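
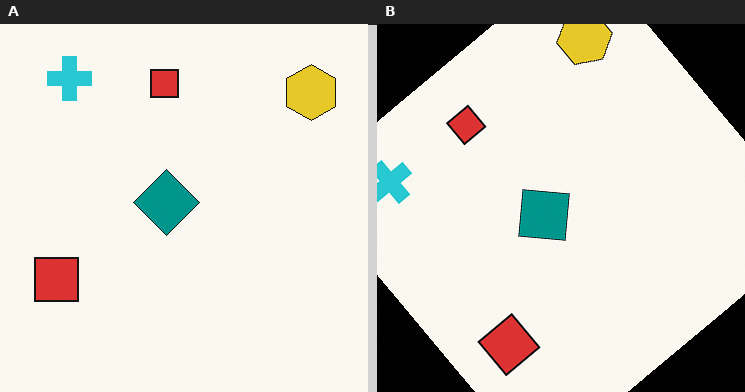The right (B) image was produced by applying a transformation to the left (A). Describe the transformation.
Rotated counter-clockwise by a large amount — several tens of degrees.

Every shape is tilted by the same angle and the image corners show triangular fill wedges — a whole-image rotation by a non-right angle.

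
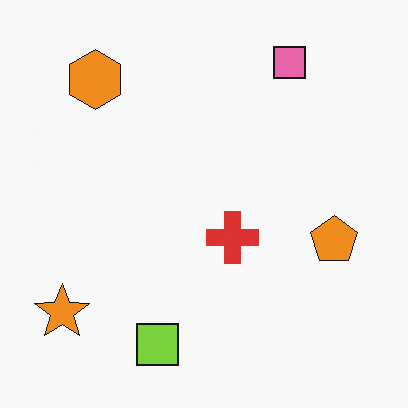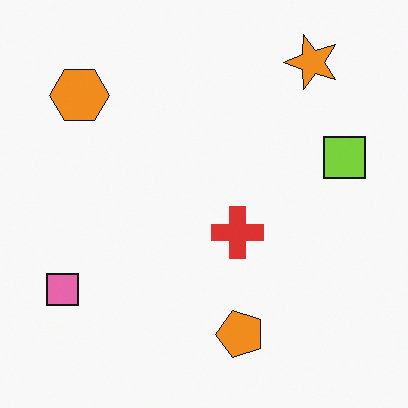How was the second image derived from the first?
It was transposed (reflected across the top-left ↔ bottom-right diagonal).

Shapes have swapped their row and column positions — what was in the top-right is now in the bottom-left — a diagonal reflection.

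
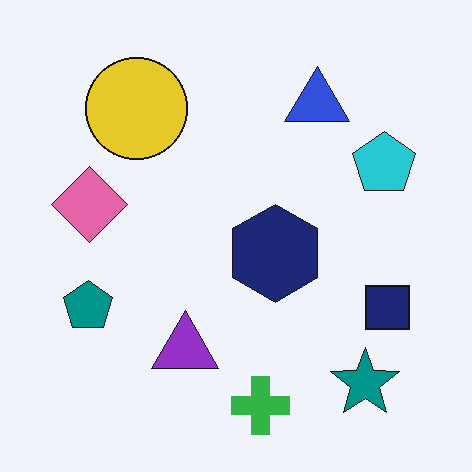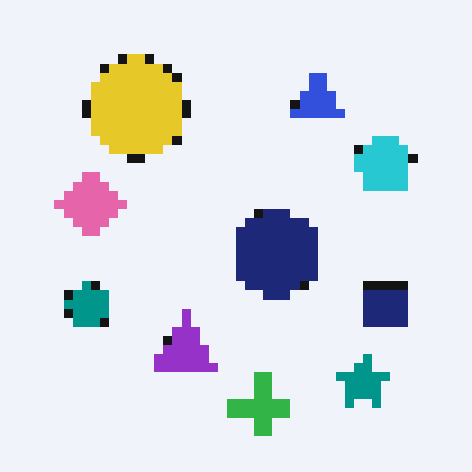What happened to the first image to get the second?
The image was coarsely pixelated.

Shapes are reduced to large square blocks; fine edges and outlines are lost — a downscale-then-upscale (mosaic) effect.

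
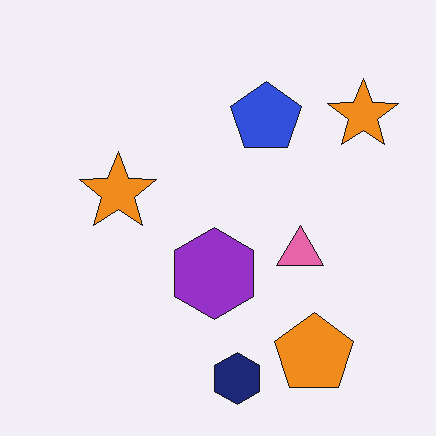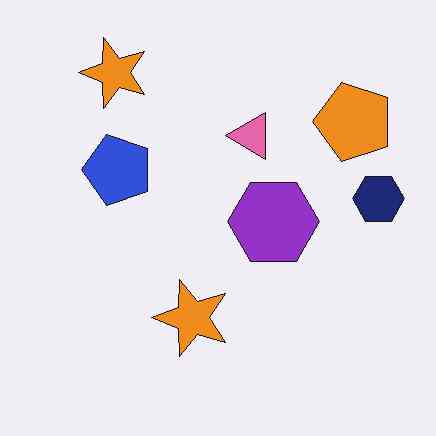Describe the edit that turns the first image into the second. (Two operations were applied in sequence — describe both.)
Rotated 90° counter-clockwise, then JPEG-compressed with visible artifacts.

The orange pentagon sits in the bottom-right of the first image and the top-right of the second — consistent with a whole-image 90° counter-clockwise rotation. Blocky 8×8 compression artifacts appear around shape edges and the flat background shows ringing — characteristic JPEG degradation.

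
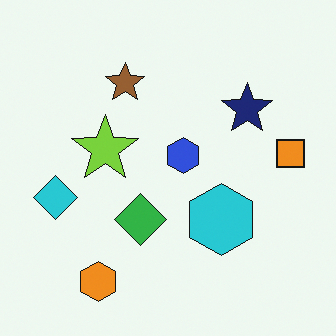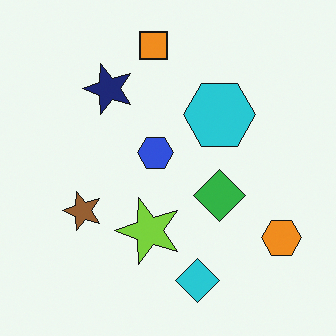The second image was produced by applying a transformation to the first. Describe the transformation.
It was rotated 90° counter-clockwise.

The orange hexagon sits in the bottom-left of the first image and the bottom-right of the second — consistent with a whole-image 90° counter-clockwise rotation.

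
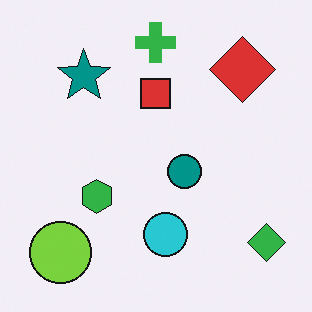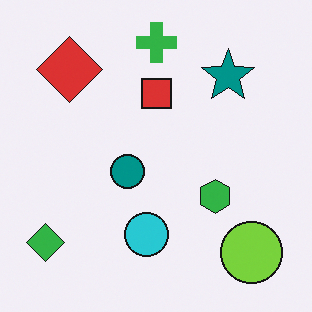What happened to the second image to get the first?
The image was flipped horizontally (left ↔ right).

The green diamond is in the bottom-left of the second image and the bottom-right of the first — shapes on opposite sides of the vertical midline have swapped in a mirror flip.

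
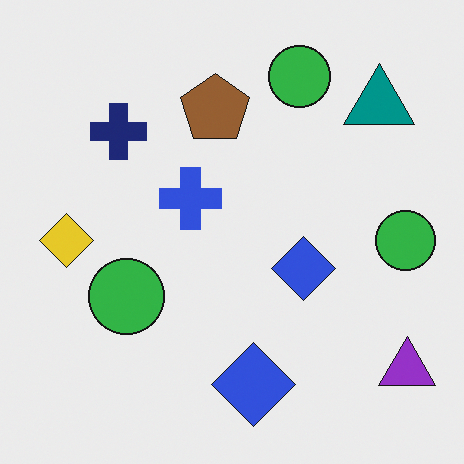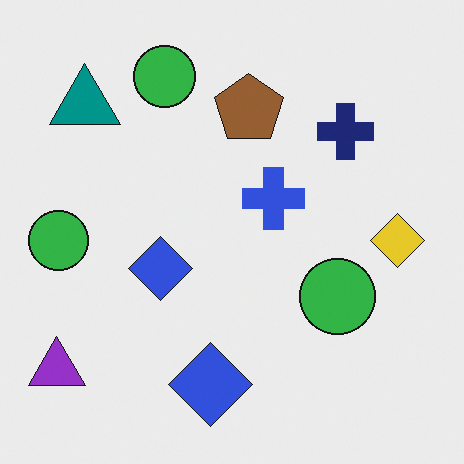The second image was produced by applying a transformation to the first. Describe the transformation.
The image was flipped horizontally (left ↔ right).

The purple triangle is in the bottom-right of the first image and the bottom-left of the second — shapes on opposite sides of the vertical midline have swapped in a mirror flip.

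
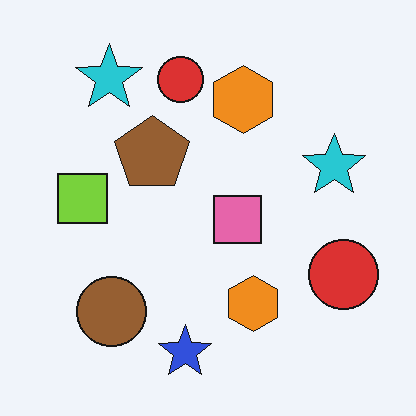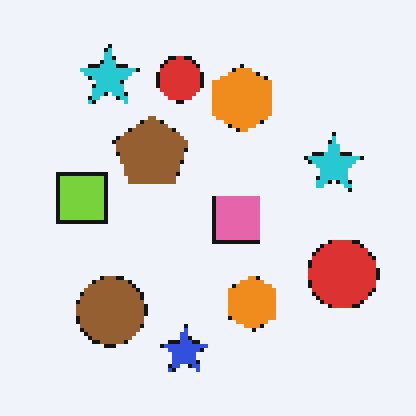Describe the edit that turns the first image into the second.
This is the original image mildly pixelated.

Shapes are reduced to large square blocks; fine edges and outlines are lost — a downscale-then-upscale (mosaic) effect.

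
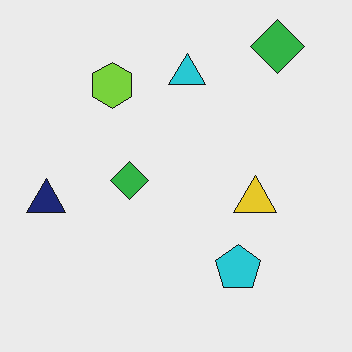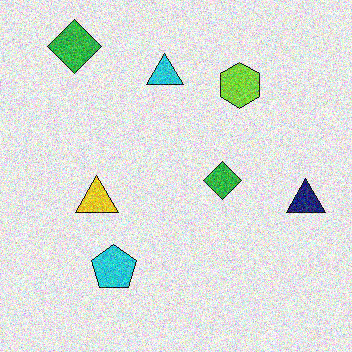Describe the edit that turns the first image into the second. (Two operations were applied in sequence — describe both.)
The second image is the first flipped horizontally (left ↔ right), then degraded with heavy additive noise.

The navy triangle is in the left of the first image and the right of the second — shapes on opposite sides of the vertical midline have swapped in a mirror flip. Random speckle covers the whole image, including the flat background.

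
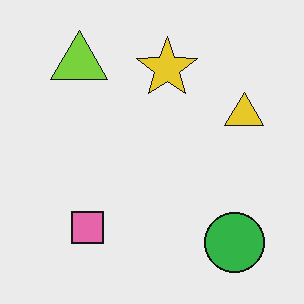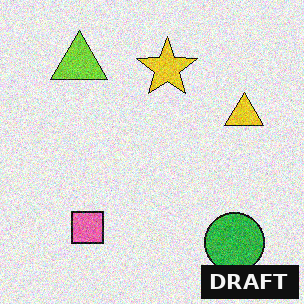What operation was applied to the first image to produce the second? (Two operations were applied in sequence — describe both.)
The image was degraded with visible gaussian noise, then watermarked with the text "DRAFT" in the lower-right corner.

Random speckle covers the whole image, including the flat background. A dark label reading "DRAFT" appears in the lower-right corner.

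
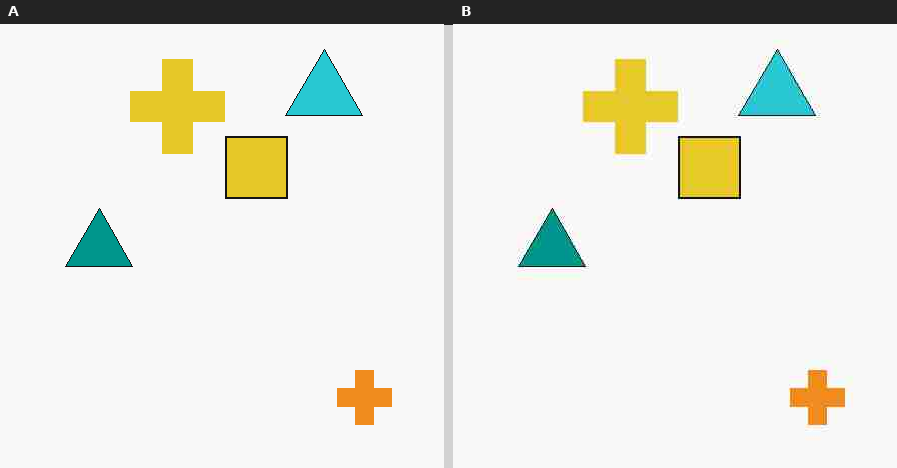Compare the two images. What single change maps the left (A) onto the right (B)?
The right (B) image is the left (A) heavily JPEG-compressed with obvious blocking artifacts.

Blocky 8×8 compression artifacts appear around shape edges and the flat background shows ringing — characteristic JPEG degradation.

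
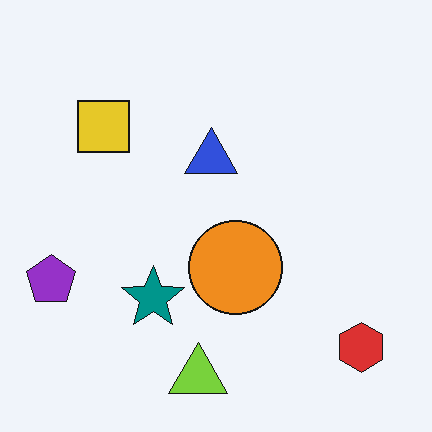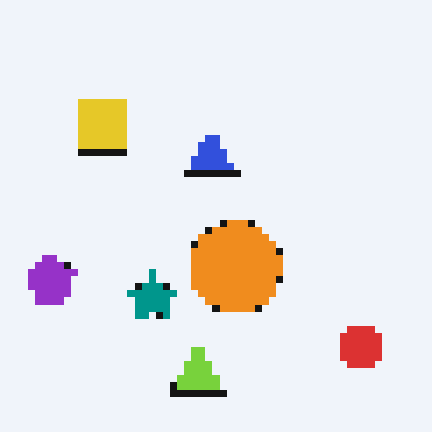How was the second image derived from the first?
The transformation is: moderately pixelated.

Shapes are reduced to large square blocks; fine edges and outlines are lost — a downscale-then-upscale (mosaic) effect.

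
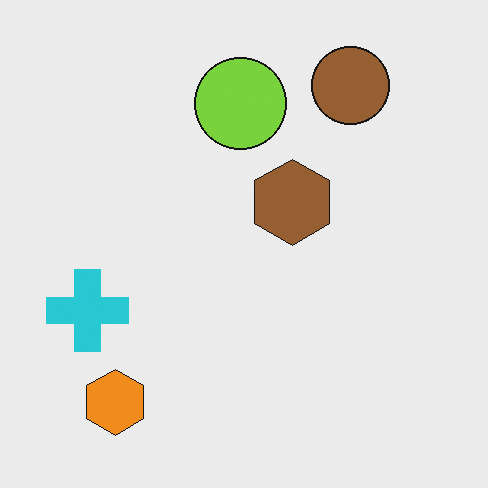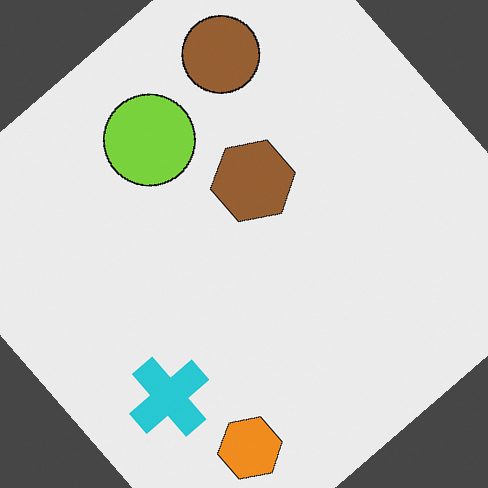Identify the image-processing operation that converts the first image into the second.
Rotated counter-clockwise by a large amount — several tens of degrees.

Every shape is tilted by the same angle and the image corners show triangular fill wedges — a whole-image rotation by a non-right angle.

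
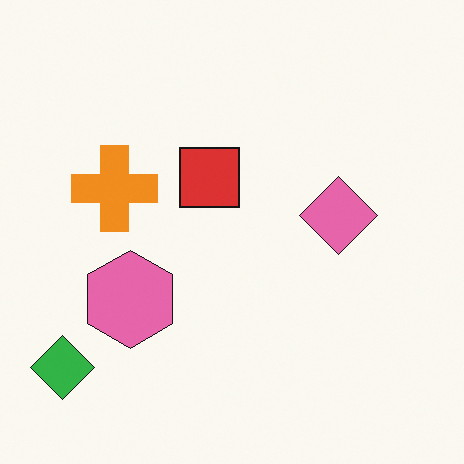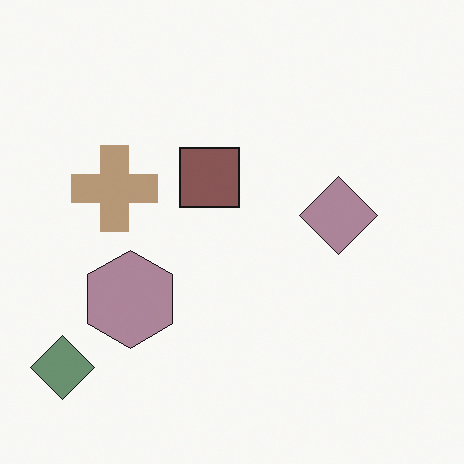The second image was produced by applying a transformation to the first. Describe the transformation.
It was made much more muted (saturation change).

All colors are more muted and greyish — a global saturation change.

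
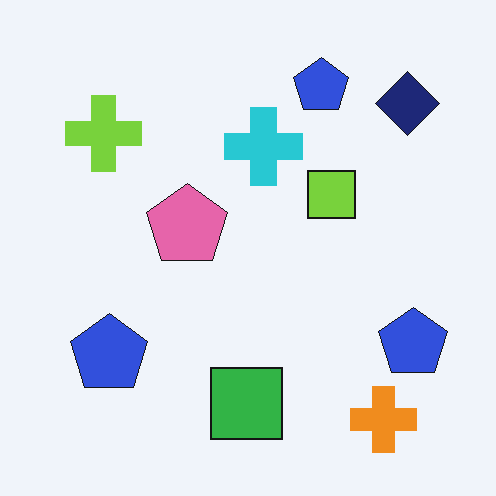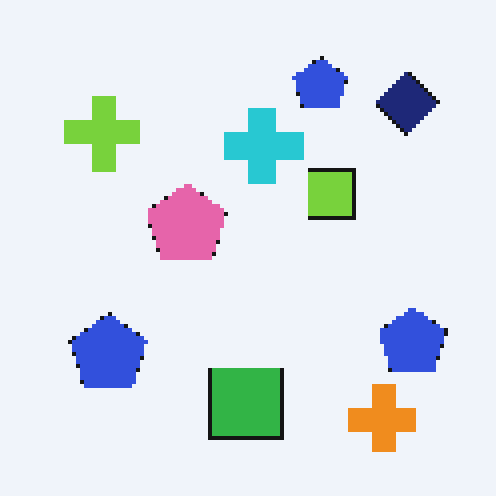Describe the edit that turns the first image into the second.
Mildly pixelated.

Shapes are reduced to large square blocks; fine edges and outlines are lost — a downscale-then-upscale (mosaic) effect.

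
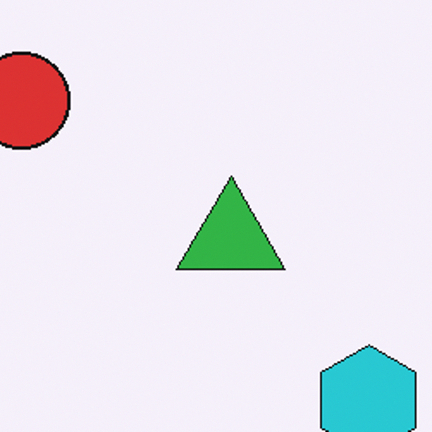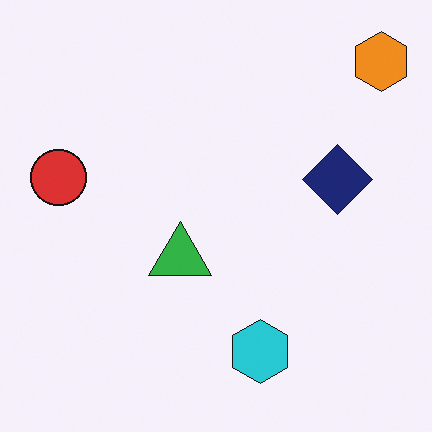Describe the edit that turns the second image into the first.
Cropped to a noticeably smaller region and rescaled.

The visible shapes are larger and the field of view is narrower; shapes near the original edges may be partly or wholly outside the frame — a crop-and-rescale.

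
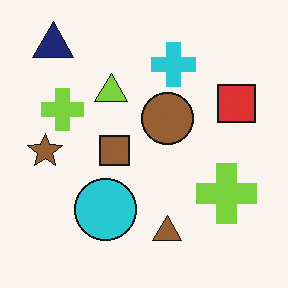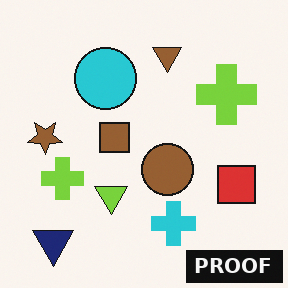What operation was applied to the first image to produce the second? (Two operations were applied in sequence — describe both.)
Flipped vertically (top ↔ bottom), then watermarked with the text "PROOF" in the lower-right corner.

The navy triangle is in the top-left of the first image and the bottom-left of the second — shapes on opposite sides of the horizontal midline have swapped in a mirror flip. A dark label reading "PROOF" appears in the lower-right corner.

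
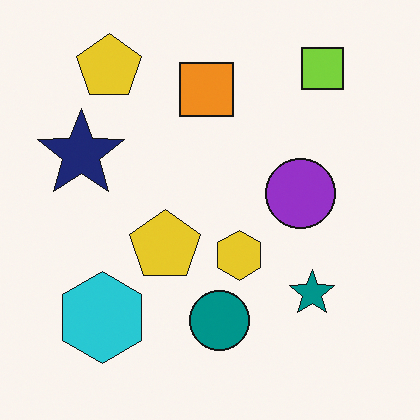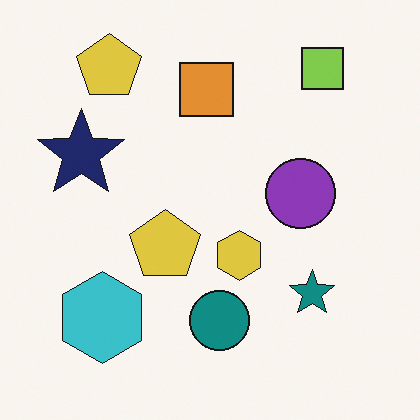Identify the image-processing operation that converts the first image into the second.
The second image is the first slightly desaturated.

All colors are more muted and greyish — a global saturation change.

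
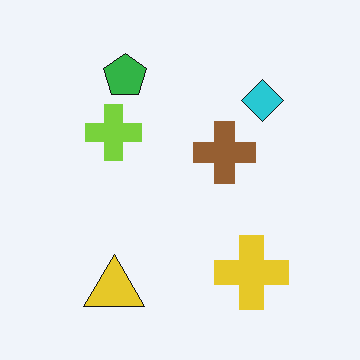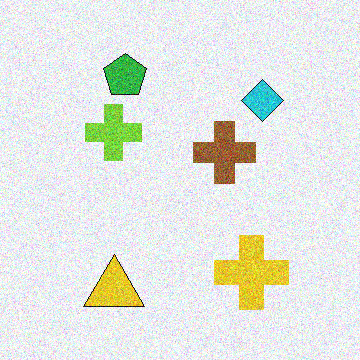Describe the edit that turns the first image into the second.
It was degraded with visible gaussian noise.

Random speckle covers the whole image, including the flat background.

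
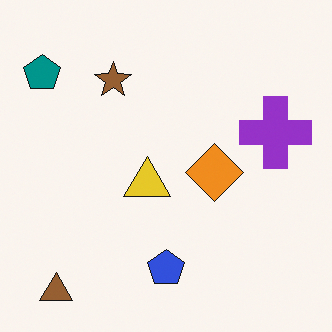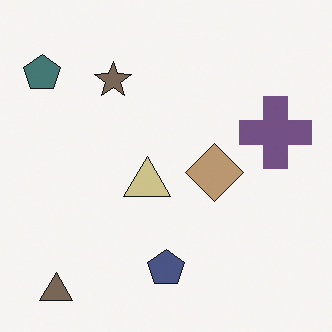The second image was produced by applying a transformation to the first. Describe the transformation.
It was made much more muted (saturation change).

All colors are more muted and greyish — a global saturation change.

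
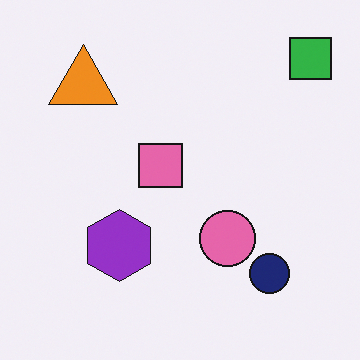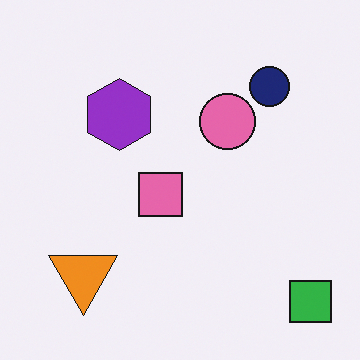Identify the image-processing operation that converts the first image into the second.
Flipped vertically (top ↔ bottom).

The green square is in the top-right of the first image and the bottom-right of the second — shapes on opposite sides of the horizontal midline have swapped in a mirror flip.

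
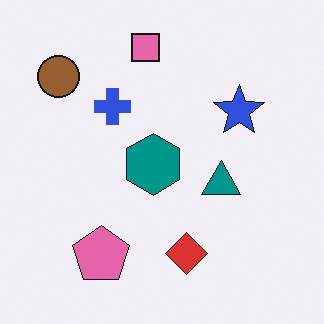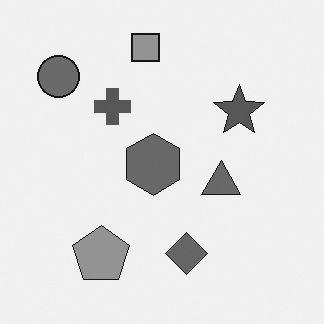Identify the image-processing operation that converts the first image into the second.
It was converted to grayscale.

All color is removed — every shape is now a shade of grey.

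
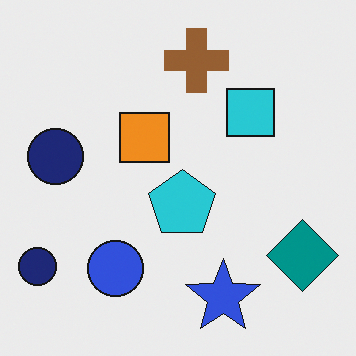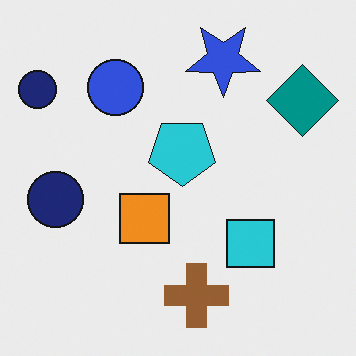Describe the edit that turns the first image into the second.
The second image is the first flipped vertically (top ↔ bottom).

The blue star is in the bottom of the first image and the top of the second — shapes on opposite sides of the horizontal midline have swapped in a mirror flip.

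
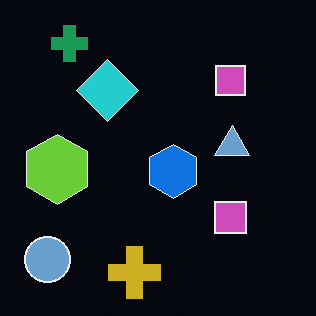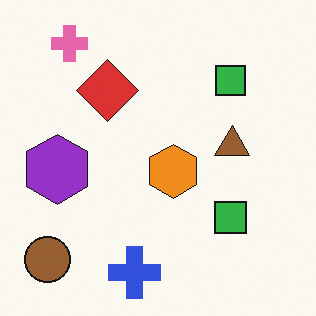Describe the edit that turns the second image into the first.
The first image is the second color-inverted (negative).

The light background has become dark and every shape's color is its complement — a photographic negative.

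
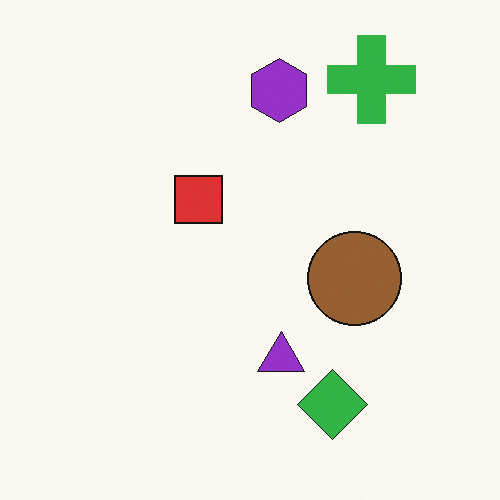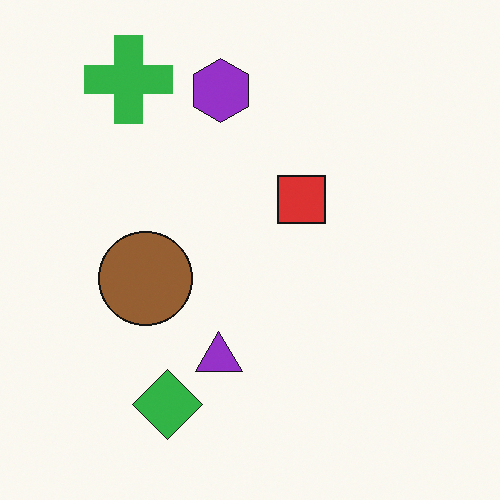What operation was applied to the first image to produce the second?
Flipped horizontally (left ↔ right).

The green cross is in the top-right of the first image and the top-left of the second — shapes on opposite sides of the vertical midline have swapped in a mirror flip.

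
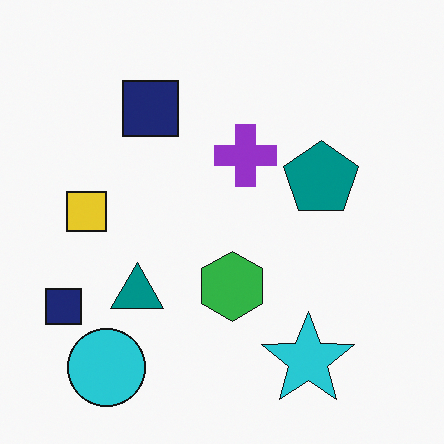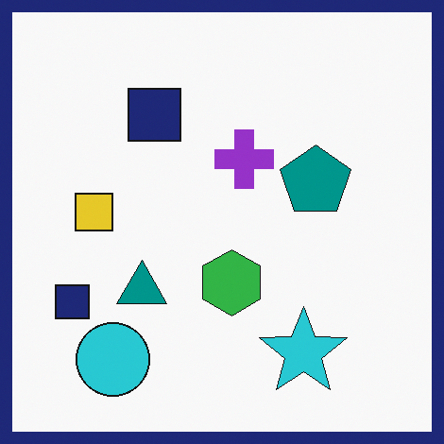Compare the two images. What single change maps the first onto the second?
Framed with a navy border.

A solid navy frame runs around the edge of the second image, with the content slightly shrunk inside it.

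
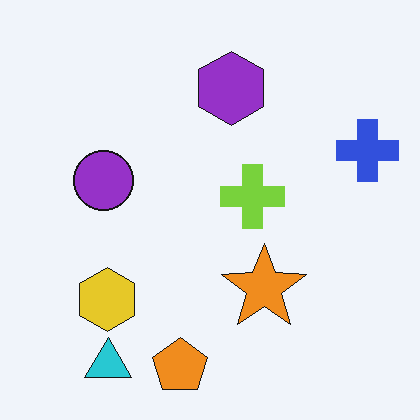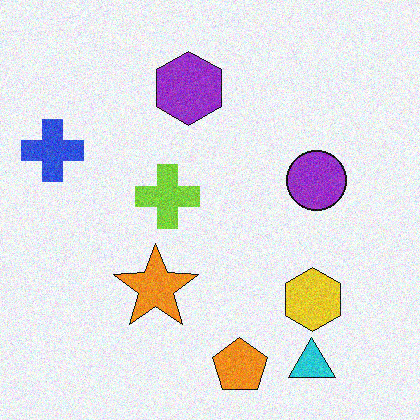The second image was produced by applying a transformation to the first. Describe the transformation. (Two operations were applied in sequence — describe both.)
It was flipped horizontally (left ↔ right), then degraded with visible gaussian noise.

The blue cross is in the right of the first image and the left of the second — shapes on opposite sides of the vertical midline have swapped in a mirror flip. Random speckle covers the whole image, including the flat background.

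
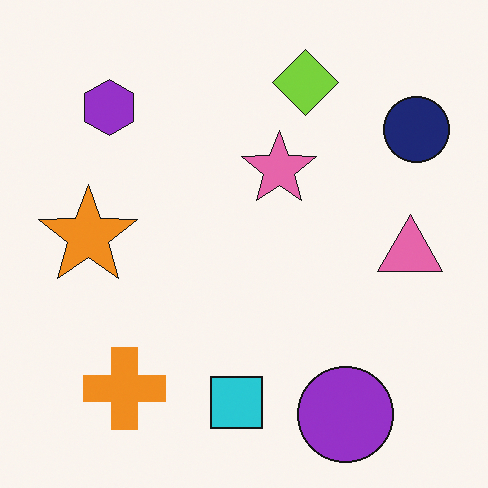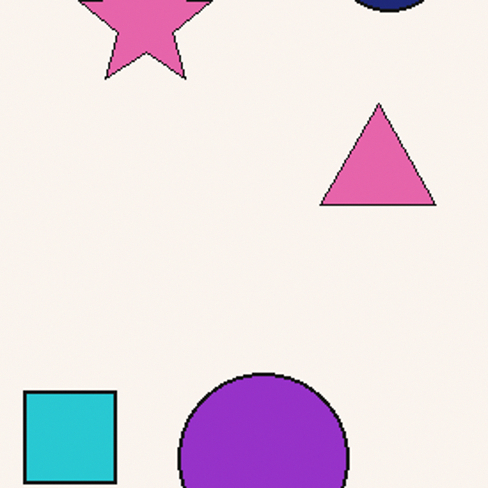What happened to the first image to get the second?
The second image is the first cropped tightly and scaled back up.

The visible shapes are larger and the field of view is narrower; shapes near the original edges may be partly or wholly outside the frame — a crop-and-rescale.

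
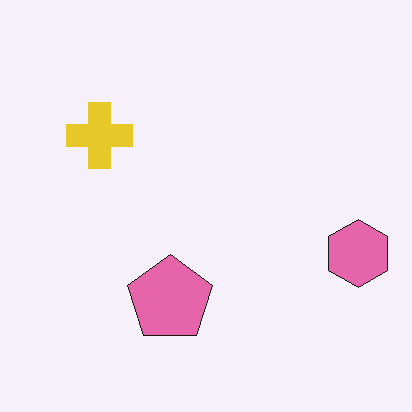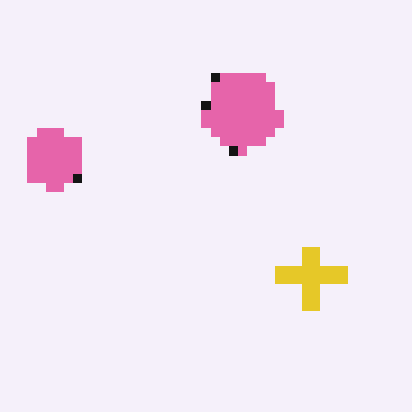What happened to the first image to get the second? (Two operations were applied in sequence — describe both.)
Rotated 180°, then coarsely pixelated.

The pink hexagon sits in the right of the first image and the left of the second — consistent with a whole-image 180° rotation. Shapes are reduced to large square blocks; fine edges and outlines are lost — a downscale-then-upscale (mosaic) effect.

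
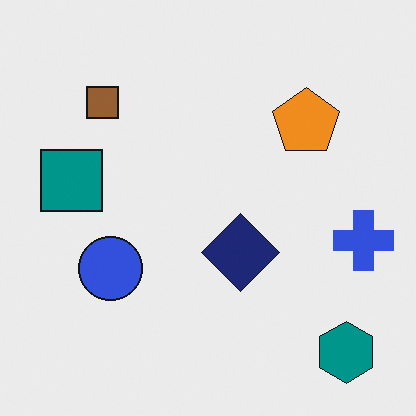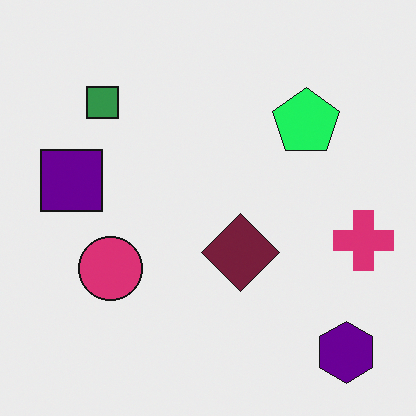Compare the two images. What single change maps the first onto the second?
The second image is the first hue-shifted through roughly a third of the color wheel.

Every shape's color has rotated by the same amount around the hue wheel — a uniform hue shift.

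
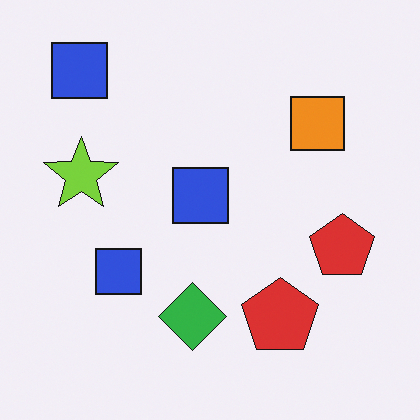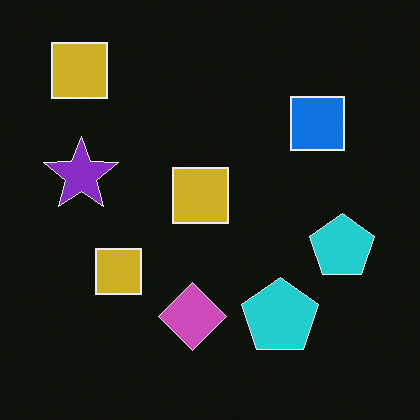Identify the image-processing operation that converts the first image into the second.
The second image is the first color-inverted (negative).

The light background has become dark and every shape's color is its complement — a photographic negative.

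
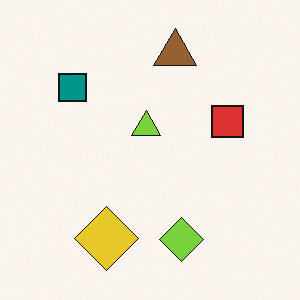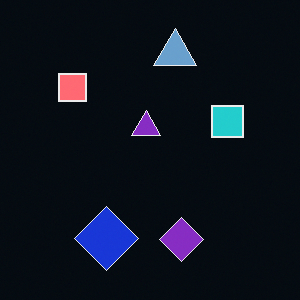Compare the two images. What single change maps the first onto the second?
It was color-inverted (negative).

The light background has become dark and every shape's color is its complement — a photographic negative.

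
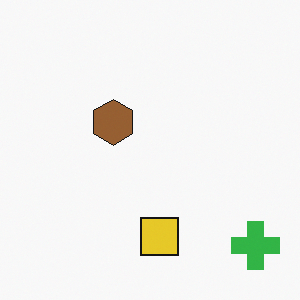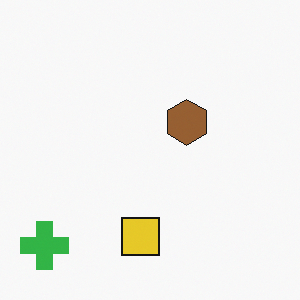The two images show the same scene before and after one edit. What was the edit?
The second image is the first flipped horizontally (left ↔ right).

The green cross is in the bottom-right of the first image and the bottom-left of the second — shapes on opposite sides of the vertical midline have swapped in a mirror flip.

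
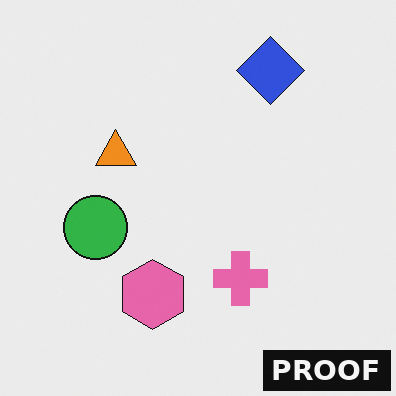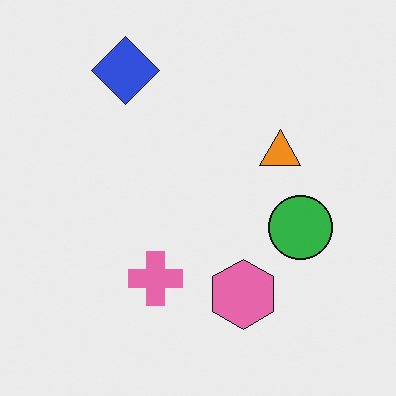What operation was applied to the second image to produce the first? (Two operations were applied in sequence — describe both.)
It was flipped horizontally (left ↔ right), then watermarked with the text "PROOF" in the lower-right corner.

The green circle is in the right of the second image and the left of the first — shapes on opposite sides of the vertical midline have swapped in a mirror flip. A dark label reading "PROOF" appears in the lower-right corner.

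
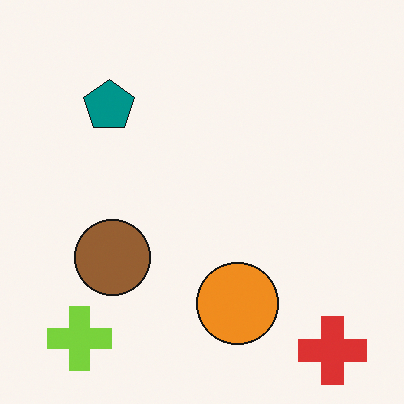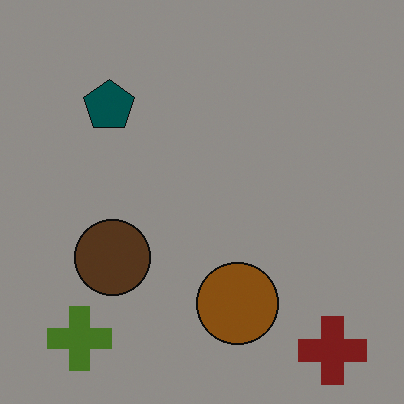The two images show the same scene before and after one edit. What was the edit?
The transformation is: noticeably darkened.

Every pixel — background and shapes alike — is uniformly darkened.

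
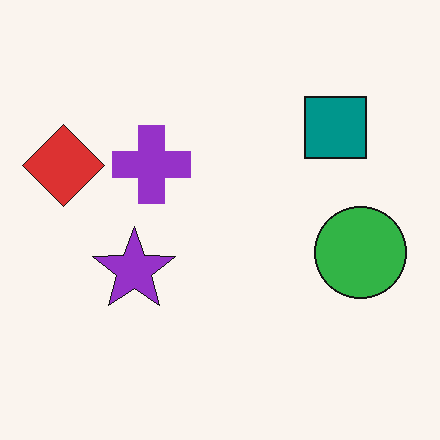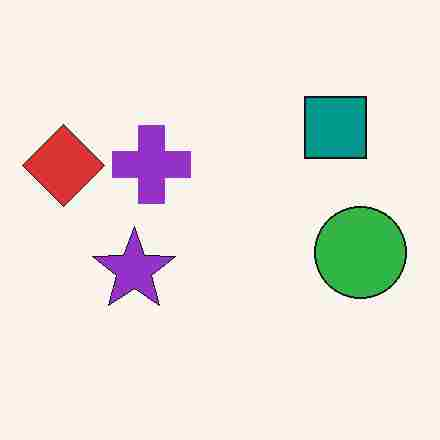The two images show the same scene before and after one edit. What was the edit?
The image was degraded with heavy JPEG compression.

Blocky 8×8 compression artifacts appear around shape edges and the flat background shows ringing — characteristic JPEG degradation.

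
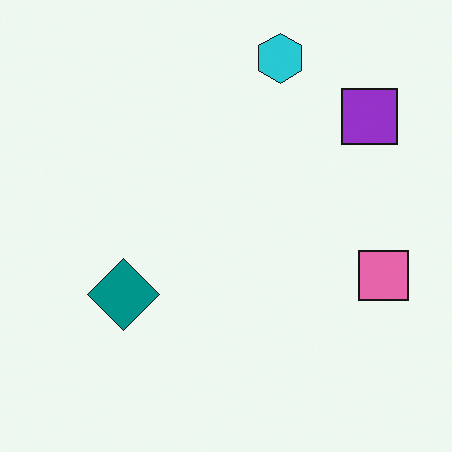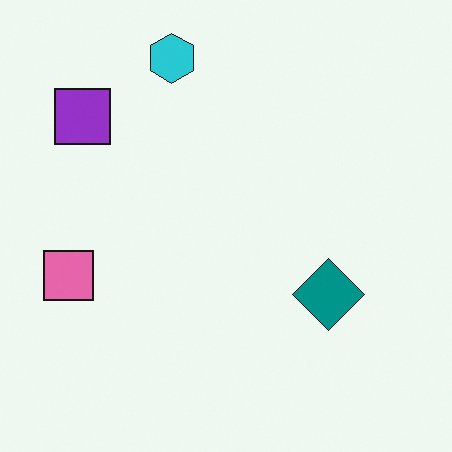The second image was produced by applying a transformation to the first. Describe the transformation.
Flipped horizontally (left ↔ right).

The pink square is in the right of the first image and the left of the second — shapes on opposite sides of the vertical midline have swapped in a mirror flip.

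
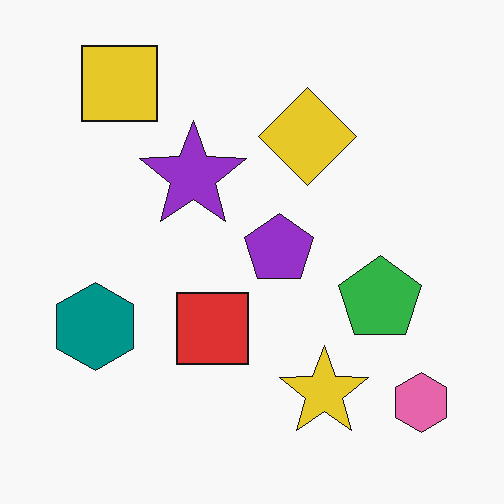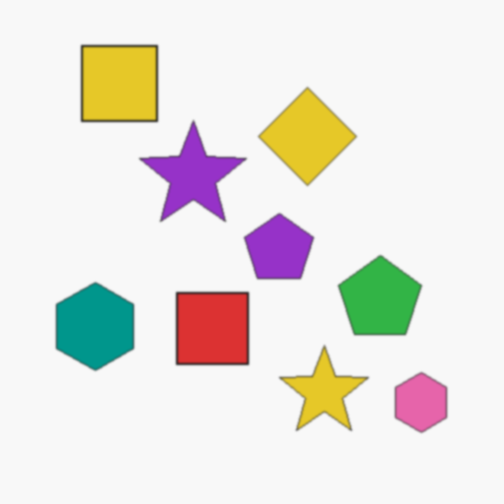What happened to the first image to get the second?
This is the original image lightly blurred.

Shape edges and outlines are uniformly softened across the whole image.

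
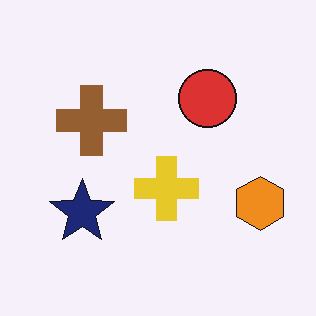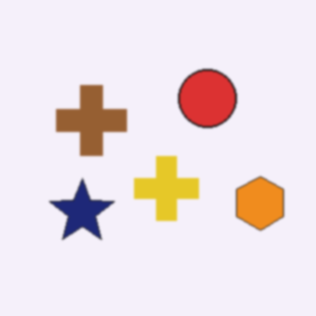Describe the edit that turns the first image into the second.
This is the original image slightly softened.

Shape edges and outlines are uniformly softened across the whole image.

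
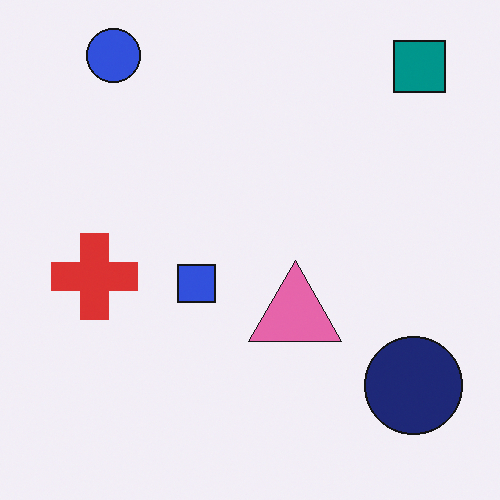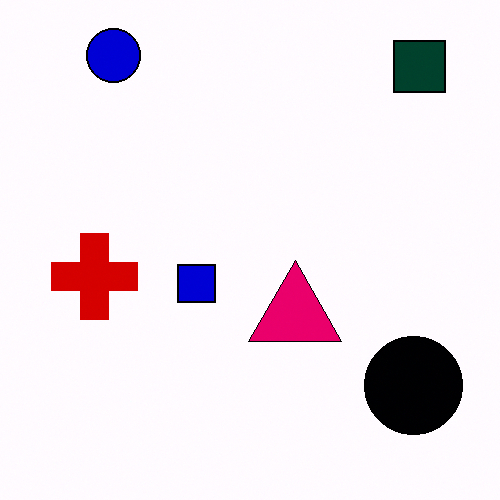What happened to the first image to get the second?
The image was boosted in contrast.

Tones are pushed away from mid-grey across the whole image — a global contrast change.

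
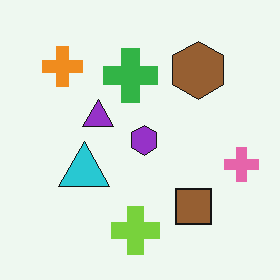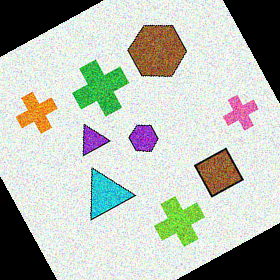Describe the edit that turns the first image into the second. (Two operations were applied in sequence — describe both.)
This is the original image degraded with moderate additive noise, then rotated counter-clockwise by a clearly visible amount.

Random speckle covers the whole image, including the flat background. Every shape is tilted by the same angle and the image corners show triangular fill wedges — a whole-image rotation by a non-right angle.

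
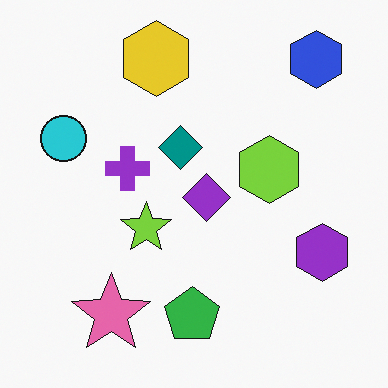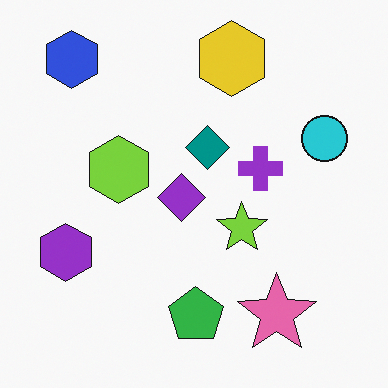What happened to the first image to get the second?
The image was flipped horizontally (left ↔ right).

The cyan circle is in the left of the first image and the right of the second — shapes on opposite sides of the vertical midline have swapped in a mirror flip.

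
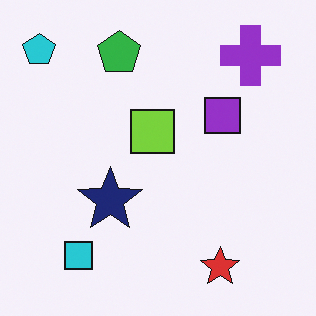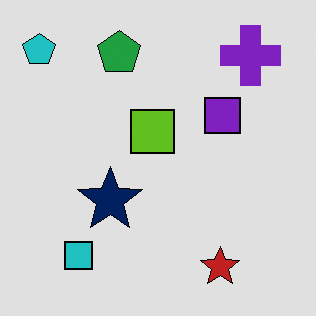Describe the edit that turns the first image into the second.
Moderately posterized.

Each flat color has snapped to a coarser quantized level — most visibly, the near-white background has dropped to a flat grey.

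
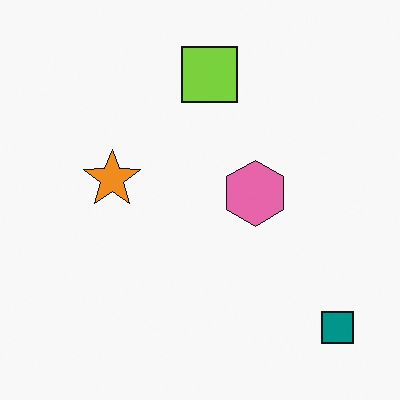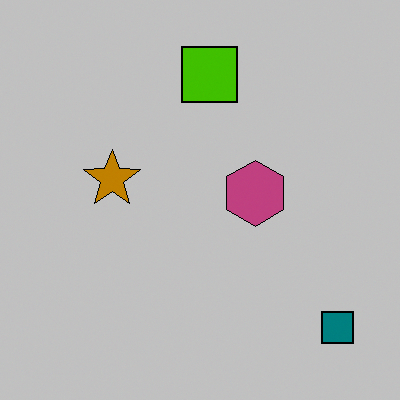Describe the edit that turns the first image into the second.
The second image is the first aggressively posterized.

Each flat color has snapped to a coarser quantized level — most visibly, the near-white background has dropped to a flat grey.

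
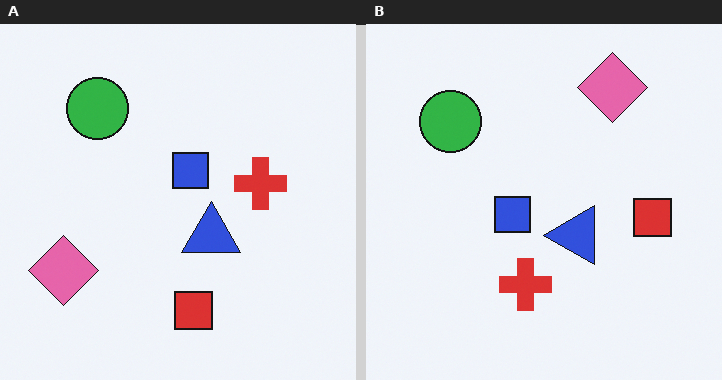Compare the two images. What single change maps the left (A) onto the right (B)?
Transposed (reflected across the top-left ↔ bottom-right diagonal).

Shapes have swapped their row and column positions — what was in the top-right is now in the bottom-left — a diagonal reflection.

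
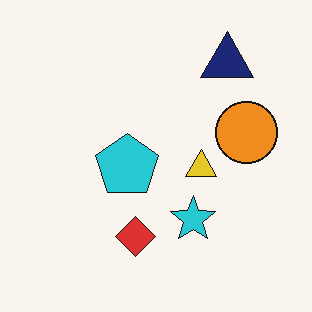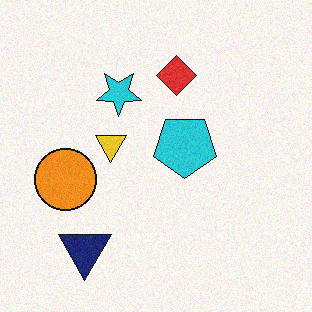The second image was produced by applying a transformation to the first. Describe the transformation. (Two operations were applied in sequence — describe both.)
It was rotated 180°, then degraded with light additive noise.

The navy triangle sits in the top-right of the first image and the bottom-left of the second — consistent with a whole-image 180° rotation. Random speckle covers the whole image, including the flat background.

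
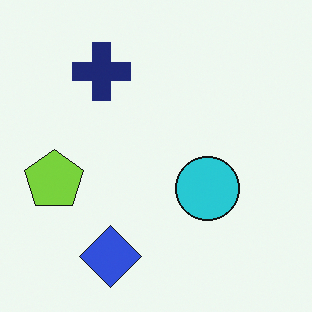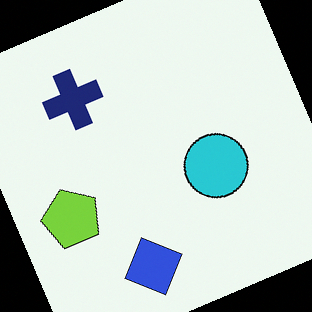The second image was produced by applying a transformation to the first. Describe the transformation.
The second image is the first rotated counter-clockwise by a clearly visible amount.

Every shape is tilted by the same angle and the image corners show triangular fill wedges — a whole-image rotation by a non-right angle.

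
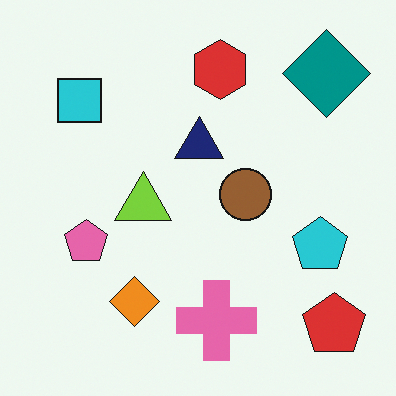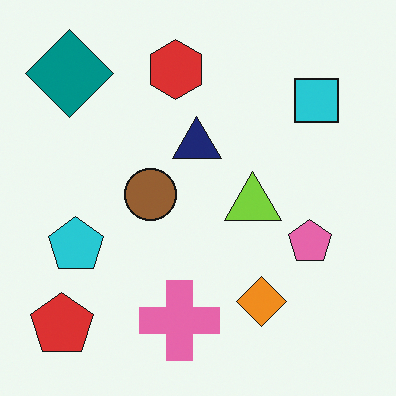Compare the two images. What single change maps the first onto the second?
The image was flipped horizontally (left ↔ right).

The red pentagon is in the bottom-right of the first image and the bottom-left of the second — shapes on opposite sides of the vertical midline have swapped in a mirror flip.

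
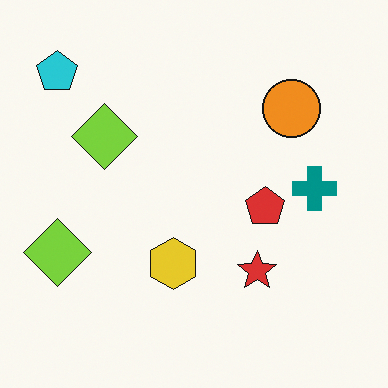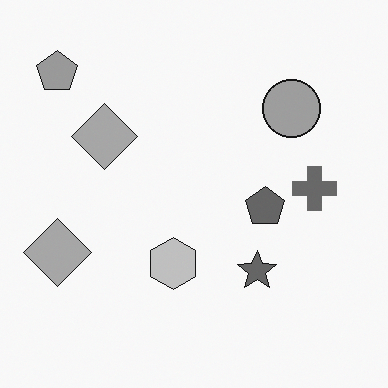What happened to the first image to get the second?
The transformation is: converted to grayscale.

All color is removed — every shape is now a shade of grey.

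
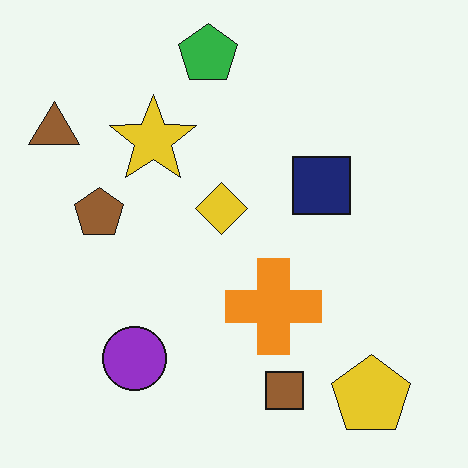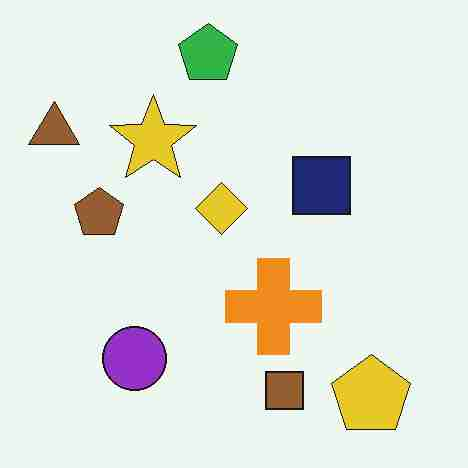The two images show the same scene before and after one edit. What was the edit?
The second image is the first degraded with heavy JPEG compression.

Blocky 8×8 compression artifacts appear around shape edges and the flat background shows ringing — characteristic JPEG degradation.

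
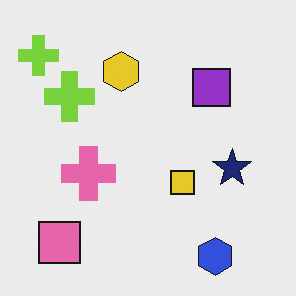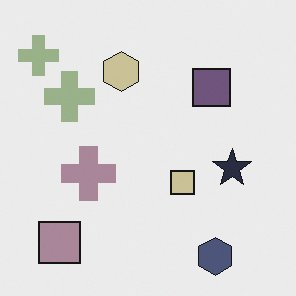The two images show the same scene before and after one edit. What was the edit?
Heavily desaturated.

All colors are more muted and greyish — a global saturation change.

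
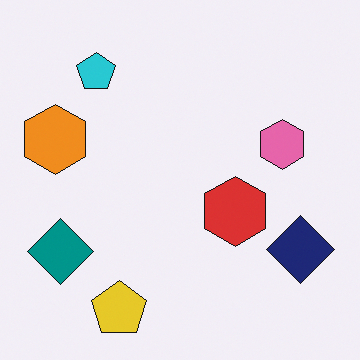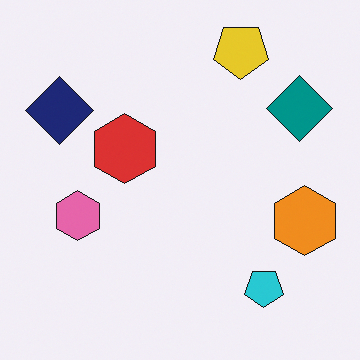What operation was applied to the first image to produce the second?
The second image is the first rotated 180°.

The yellow pentagon sits in the bottom-left of the first image and the top of the second — consistent with a whole-image 180° rotation.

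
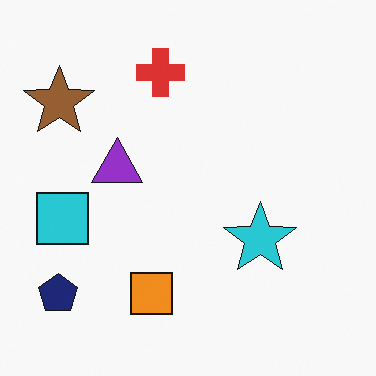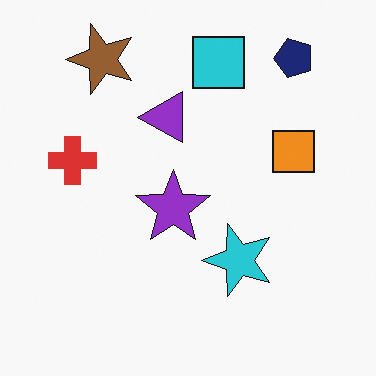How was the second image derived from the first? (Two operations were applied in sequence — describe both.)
This is the original image transposed (reflected across the top-left ↔ bottom-right diagonal), then overlaid with an additional purple star.

Shapes have swapped their row and column positions — what was in the top-right is now in the bottom-left — a diagonal reflection. A purple star appears in the second image that is absent from the first.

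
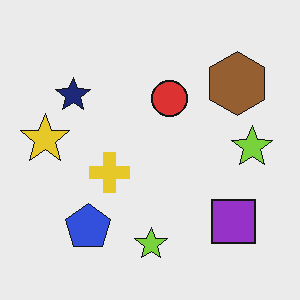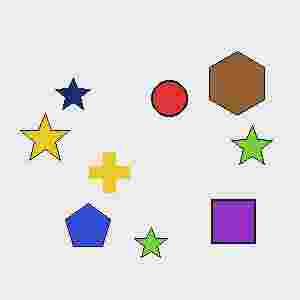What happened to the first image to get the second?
The second image is the first degraded with heavy JPEG compression.

Blocky 8×8 compression artifacts appear around shape edges and the flat background shows ringing — characteristic JPEG degradation.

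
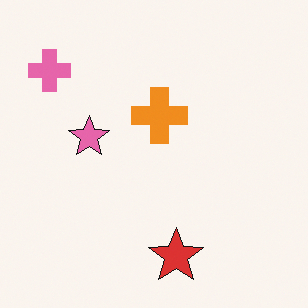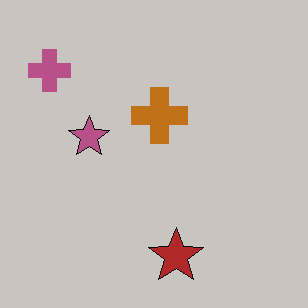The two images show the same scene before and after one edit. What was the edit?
The second image is the first darkened a little.

Every pixel — background and shapes alike — is uniformly darkened.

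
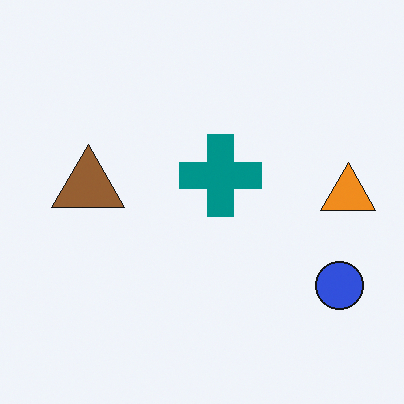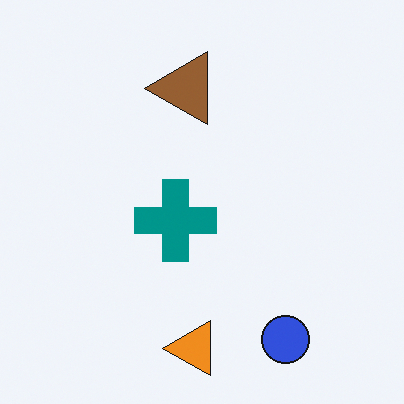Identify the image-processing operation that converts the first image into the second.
This is the original image transposed (reflected across the top-left ↔ bottom-right diagonal).

Shapes have swapped their row and column positions — what was in the top-right is now in the bottom-left — a diagonal reflection.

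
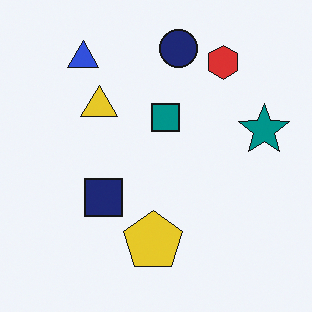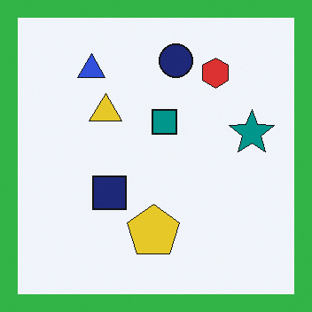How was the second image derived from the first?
Framed with a green border.

A solid green frame runs around the edge of the second image, with the content slightly shrunk inside it.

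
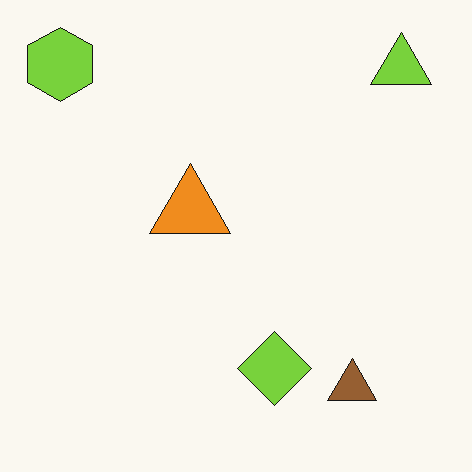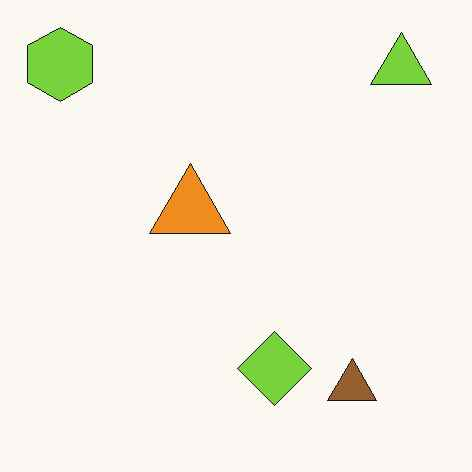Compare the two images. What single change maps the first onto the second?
The second image is the first given moderate JPEG compression.

Blocky 8×8 compression artifacts appear around shape edges and the flat background shows ringing — characteristic JPEG degradation.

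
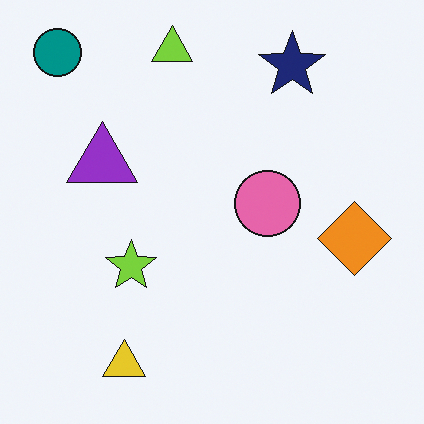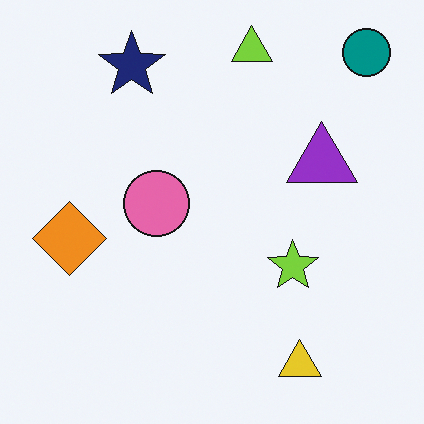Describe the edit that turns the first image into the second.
It was flipped horizontally (left ↔ right).

The teal circle is in the top-left of the first image and the top-right of the second — shapes on opposite sides of the vertical midline have swapped in a mirror flip.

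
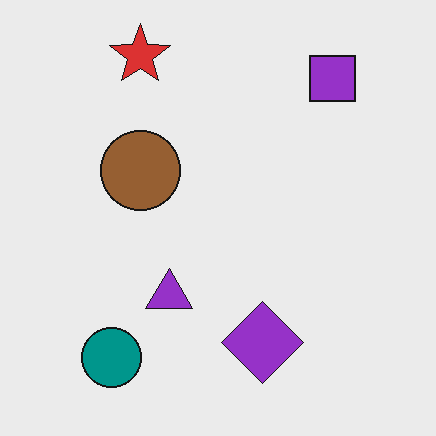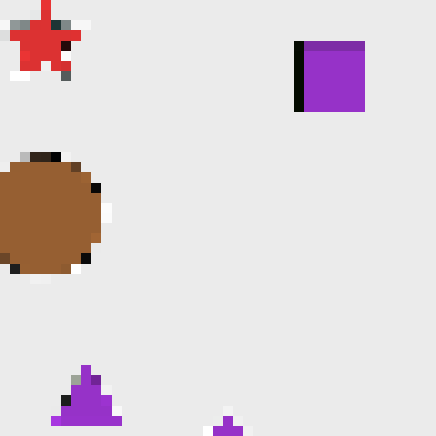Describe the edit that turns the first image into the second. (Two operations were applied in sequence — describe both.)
Cropped slightly and scaled back up, then coarsely pixelated.

The visible shapes are larger and the field of view is narrower; shapes near the original edges may be partly or wholly outside the frame — a crop-and-rescale. Shapes are reduced to large square blocks; fine edges and outlines are lost — a downscale-then-upscale (mosaic) effect.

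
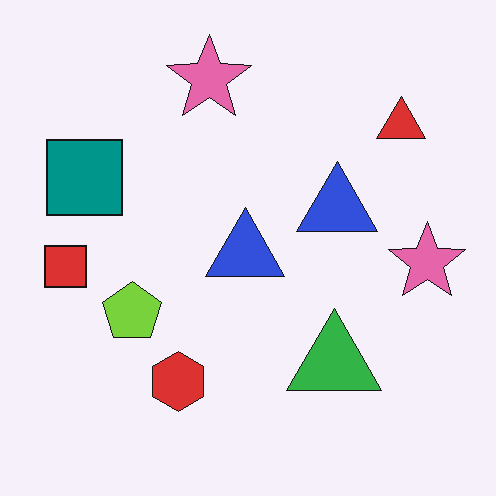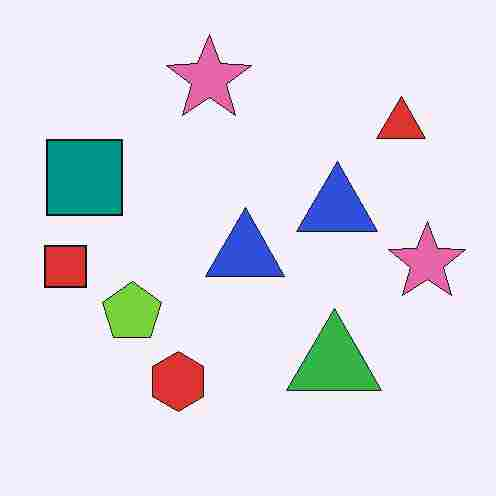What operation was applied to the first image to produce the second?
Heavily JPEG-compressed with obvious blocking artifacts.

Blocky 8×8 compression artifacts appear around shape edges and the flat background shows ringing — characteristic JPEG degradation.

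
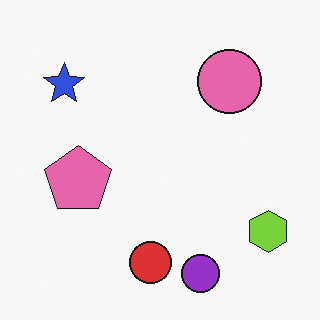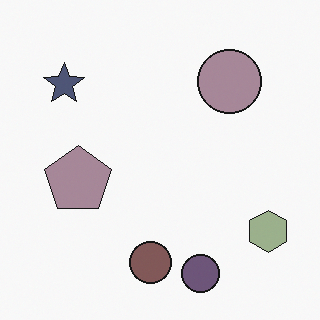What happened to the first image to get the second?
The second image is the first made much more muted (saturation change).

All colors are more muted and greyish — a global saturation change.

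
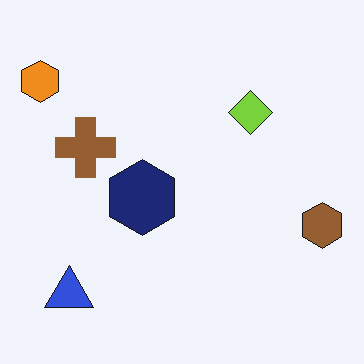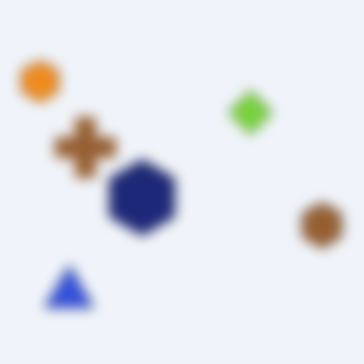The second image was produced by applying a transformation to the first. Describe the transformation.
The image was heavily blurred.

Shape edges and outlines are uniformly softened across the whole image.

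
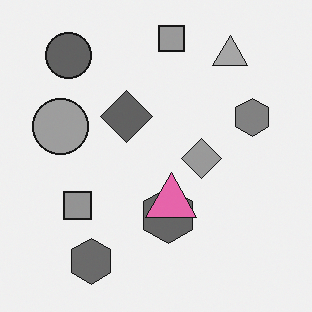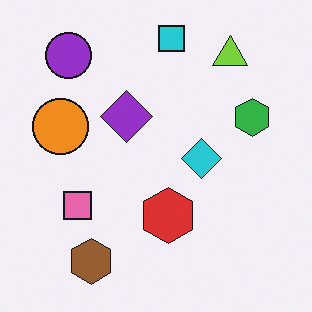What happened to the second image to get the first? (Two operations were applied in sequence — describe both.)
The transformation is: converted to grayscale, then overlaid with an additional pink triangle.

All color is removed — every shape is now a shade of grey. A pink triangle appears in the first image that is absent from the second.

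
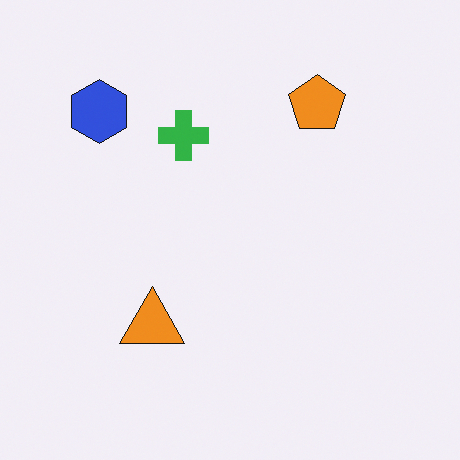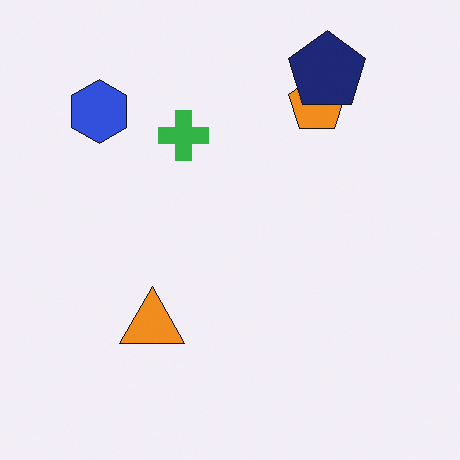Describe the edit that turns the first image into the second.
It was overlaid with an additional navy pentagon.

A navy pentagon appears in the second image that is absent from the first.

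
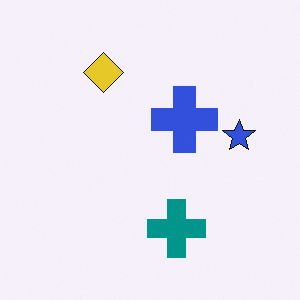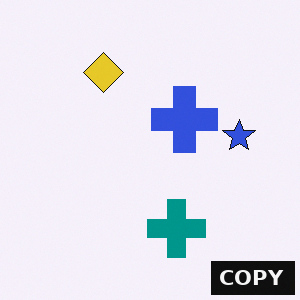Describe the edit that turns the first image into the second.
The second image is the first watermarked with the text "COPY" in the lower-right corner.

A dark label reading "COPY" appears in the lower-right corner.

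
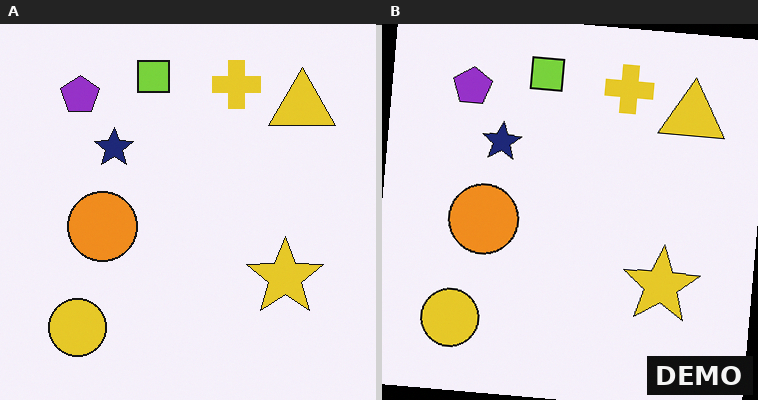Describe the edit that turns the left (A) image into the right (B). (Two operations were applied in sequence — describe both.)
This is the original image rotated clockwise by a few degrees, then watermarked with the text "DEMO" in the lower-right corner.

Every shape is tilted by the same angle and the image corners show triangular fill wedges — a whole-image rotation by a non-right angle. A dark label reading "DEMO" appears in the lower-right corner.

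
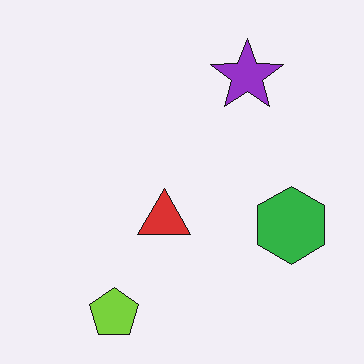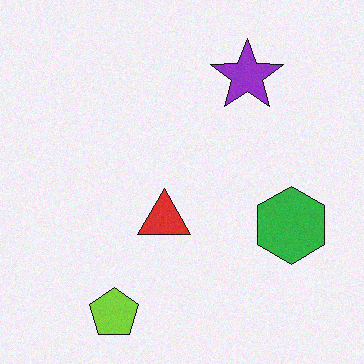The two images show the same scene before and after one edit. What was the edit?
The second image is the first degraded with light additive noise.

Random speckle covers the whole image, including the flat background.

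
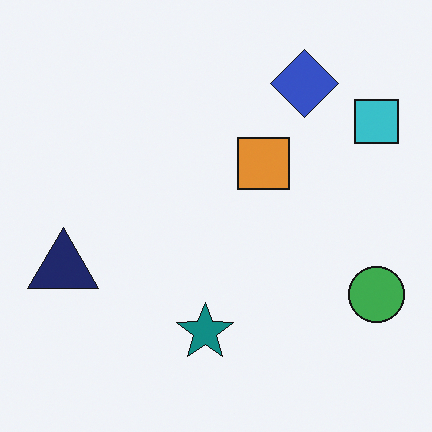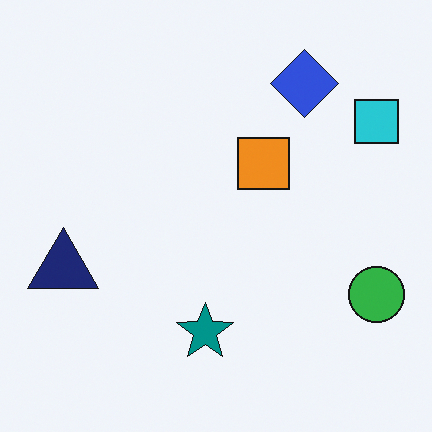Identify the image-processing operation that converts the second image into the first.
The image was slightly desaturated.

All colors are more muted and greyish — a global saturation change.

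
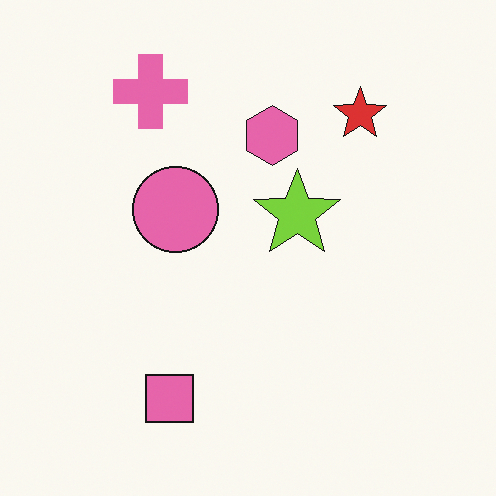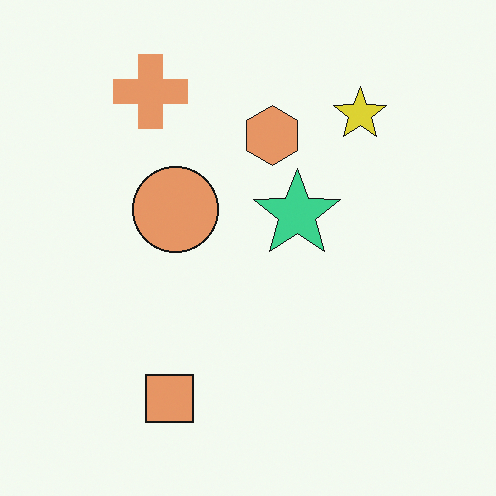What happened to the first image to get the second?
It was hue-shifted slightly.

Every shape's color has rotated by the same amount around the hue wheel — a uniform hue shift.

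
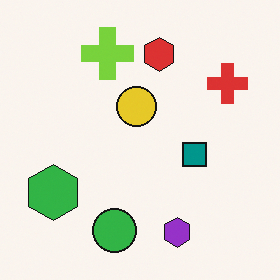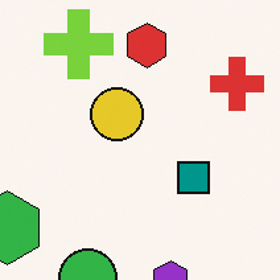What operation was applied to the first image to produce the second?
The image was cropped to a modestly smaller region and rescaled.

The visible shapes are larger and the field of view is narrower; shapes near the original edges may be partly or wholly outside the frame — a crop-and-rescale.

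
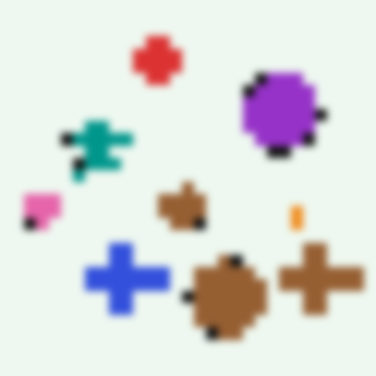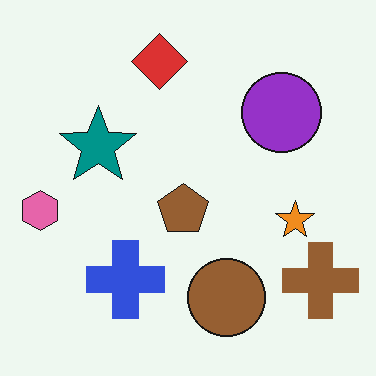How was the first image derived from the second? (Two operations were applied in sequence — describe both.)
It was coarsely pixelated, then moderately blurred.

Shapes are reduced to large square blocks; fine edges and outlines are lost — a downscale-then-upscale (mosaic) effect. Shape edges and outlines are uniformly softened across the whole image.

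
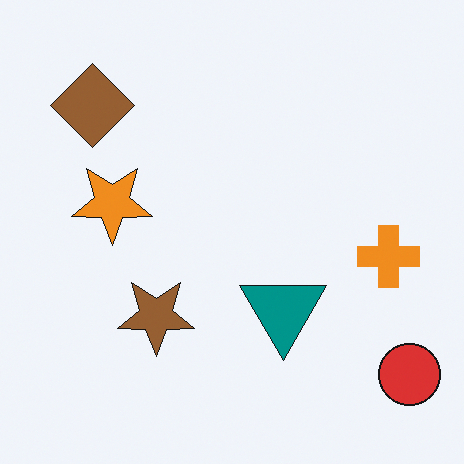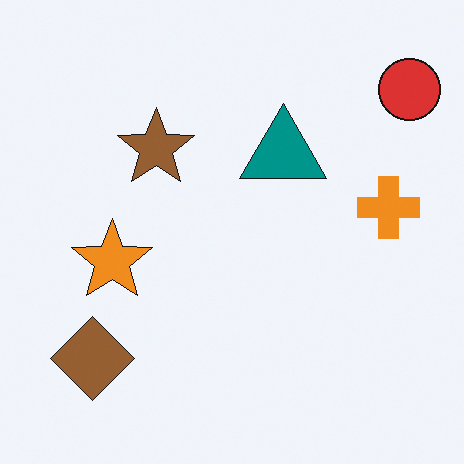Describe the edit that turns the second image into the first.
It was flipped vertically (top ↔ bottom).

The red circle is in the top-right of the second image and the bottom-right of the first — shapes on opposite sides of the horizontal midline have swapped in a mirror flip.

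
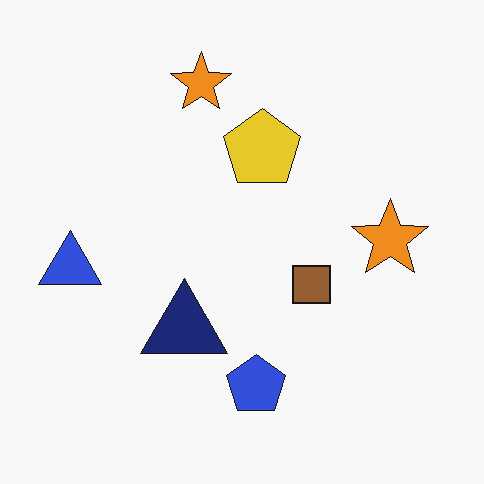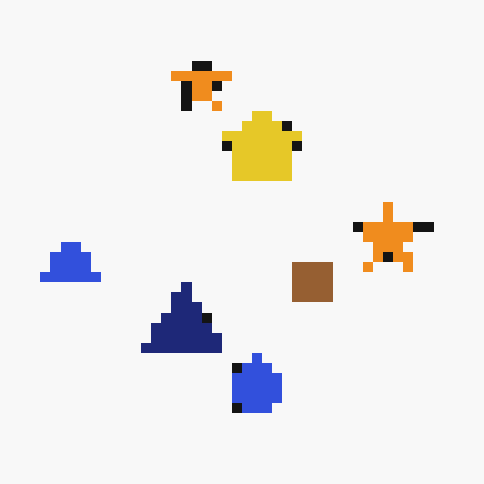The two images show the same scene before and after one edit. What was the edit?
The second image is the first coarsely pixelated.

Shapes are reduced to large square blocks; fine edges and outlines are lost — a downscale-then-upscale (mosaic) effect.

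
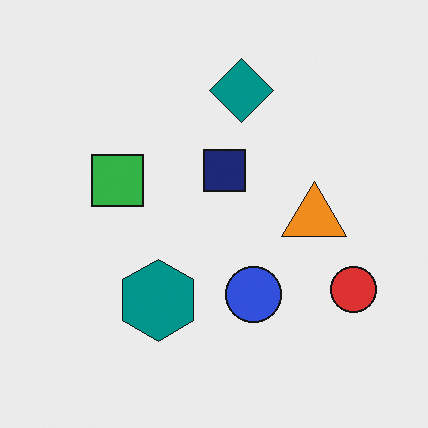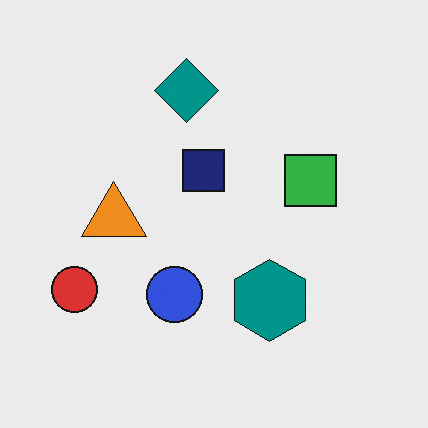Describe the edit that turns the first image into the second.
The transformation is: flipped horizontally (left ↔ right).

The red circle is in the bottom-right of the first image and the bottom-left of the second — shapes on opposite sides of the vertical midline have swapped in a mirror flip.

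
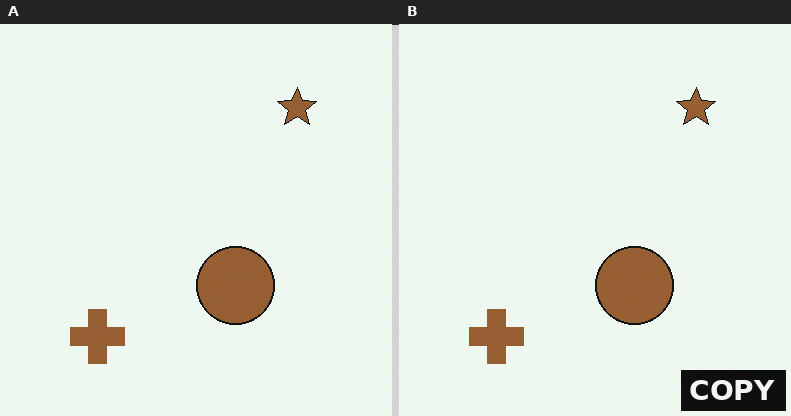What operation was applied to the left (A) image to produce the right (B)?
The right (B) image is the left (A) watermarked with the text "COPY" in the lower-right corner.

A dark label reading "COPY" appears in the lower-right corner.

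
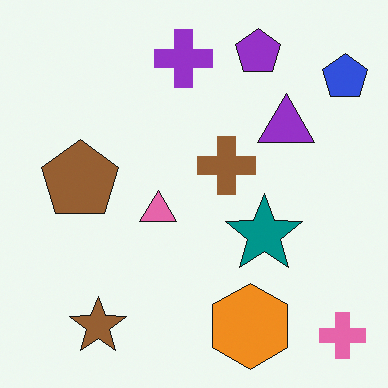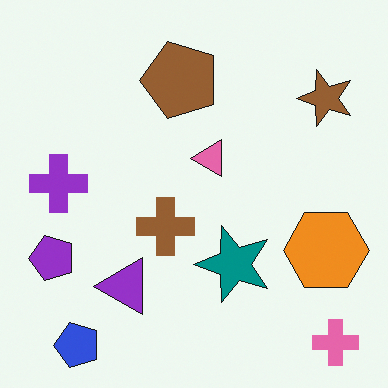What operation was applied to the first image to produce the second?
The image was transposed (reflected across the top-left ↔ bottom-right diagonal).

Shapes have swapped their row and column positions — what was in the top-right is now in the bottom-left — a diagonal reflection.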